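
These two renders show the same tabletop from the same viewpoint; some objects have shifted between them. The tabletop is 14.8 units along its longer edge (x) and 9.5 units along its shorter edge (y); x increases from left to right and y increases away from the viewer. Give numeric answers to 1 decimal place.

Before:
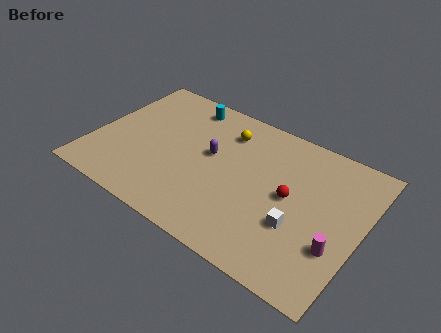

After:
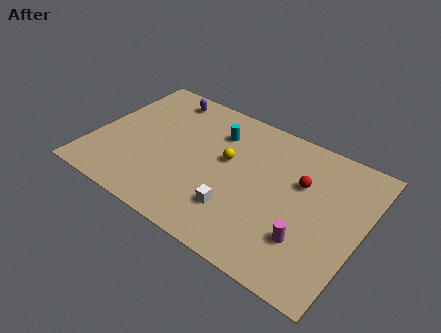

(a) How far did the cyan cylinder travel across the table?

2.3

From (4.4, 8.2) to (6.4, 7.1), the cyan cylinder covered √(2.0² + 1.1²) ≈ 2.3 units.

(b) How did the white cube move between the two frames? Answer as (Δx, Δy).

(-3.2, -0.8)

The white cube was at about (11.6, 3.3) and moved to about (8.4, 2.5).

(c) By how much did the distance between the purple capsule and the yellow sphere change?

+2.9

The distance was about 2.1 in the first image and 5.0 in the second, so they moved 2.9 units further apart.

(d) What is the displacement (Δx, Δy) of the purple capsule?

(-3.3, 2.8)

The purple capsule was at about (6.4, 5.4) and moved to about (3.1, 8.2).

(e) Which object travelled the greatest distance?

the purple capsule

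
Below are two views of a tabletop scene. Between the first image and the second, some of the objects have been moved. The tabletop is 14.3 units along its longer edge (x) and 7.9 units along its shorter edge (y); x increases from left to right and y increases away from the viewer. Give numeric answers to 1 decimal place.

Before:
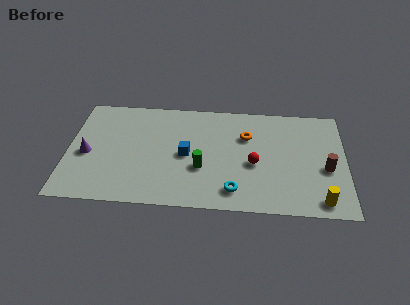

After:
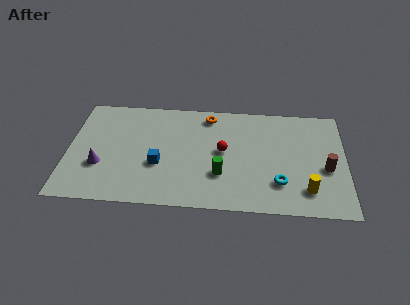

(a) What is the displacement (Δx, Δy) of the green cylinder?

(1.0, -0.4)

From the two frames, the green cylinder sits at roughly (6.9, 2.9) before and (7.9, 2.5) after.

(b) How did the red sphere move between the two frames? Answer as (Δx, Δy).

(-1.6, 0.8)

The red sphere started near (9.6, 3.4) and ended near (8.0, 4.2).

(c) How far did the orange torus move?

2.4

The orange torus was near (9.2, 5.4) before and (7.2, 6.8) after, so it travelled √(2.0² + 1.4²) ≈ 2.4 units.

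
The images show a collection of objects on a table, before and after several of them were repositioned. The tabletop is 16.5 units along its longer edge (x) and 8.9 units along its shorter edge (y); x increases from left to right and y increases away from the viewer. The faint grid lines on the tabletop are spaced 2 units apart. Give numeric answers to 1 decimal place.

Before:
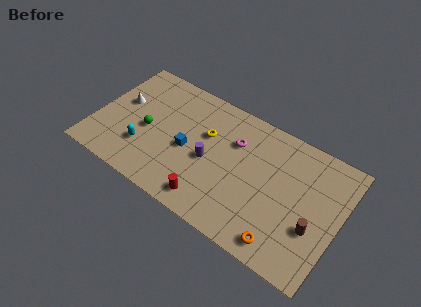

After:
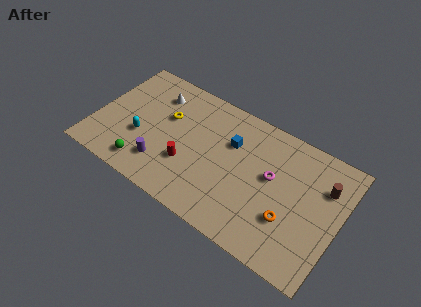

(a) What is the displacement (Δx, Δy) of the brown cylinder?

(0.3, 3.1)

From the two frames, the brown cylinder sits at roughly (15.0, 3.2) before and (15.3, 6.3) after.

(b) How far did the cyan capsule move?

0.8

From (3.5, 2.6) to (3.2, 3.3), the cyan capsule covered √(0.3² + 0.7²) ≈ 0.8 units.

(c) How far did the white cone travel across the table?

2.7

The white cone was near (1.5, 5.2) before and (3.6, 6.9) after, so it travelled √(2.1² + 1.7²) ≈ 2.7 units.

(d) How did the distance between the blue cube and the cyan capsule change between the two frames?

+3.3

Before: roughly 3.1 units apart; after: 6.4. That's 3.3 units further apart.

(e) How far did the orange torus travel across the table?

1.7

The orange torus was near (13.3, 1.2) before and (13.4, 2.9) after, so it travelled √(0.1² + 1.7²) ≈ 1.7 units.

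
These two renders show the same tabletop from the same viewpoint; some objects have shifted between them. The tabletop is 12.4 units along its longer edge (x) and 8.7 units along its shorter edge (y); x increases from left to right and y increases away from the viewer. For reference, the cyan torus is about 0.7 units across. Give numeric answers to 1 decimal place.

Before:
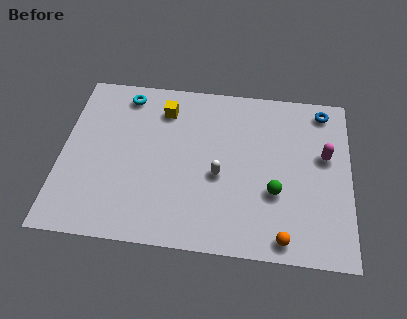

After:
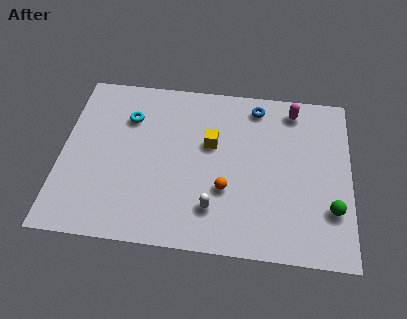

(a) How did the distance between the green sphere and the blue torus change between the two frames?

+1.1

They were about 4.9 units apart before and 6.0 after — 1.1 units further apart.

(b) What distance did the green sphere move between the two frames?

2.5

The green sphere was near (9.2, 3.1) before and (11.6, 2.5) after, so it travelled √(2.4² + 0.6²) ≈ 2.5 units.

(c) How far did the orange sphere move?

3.3

From (9.6, 0.9) to (7.1, 3.0), the orange sphere covered √(2.5² + 2.1²) ≈ 3.3 units.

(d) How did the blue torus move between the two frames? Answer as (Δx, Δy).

(-2.9, -0.1)

From the two frames, the blue torus sits at roughly (11.2, 7.6) before and (8.3, 7.5) after.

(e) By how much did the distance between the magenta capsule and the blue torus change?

-0.8

They were about 2.4 units apart before and 1.6 after — 0.8 units closer together.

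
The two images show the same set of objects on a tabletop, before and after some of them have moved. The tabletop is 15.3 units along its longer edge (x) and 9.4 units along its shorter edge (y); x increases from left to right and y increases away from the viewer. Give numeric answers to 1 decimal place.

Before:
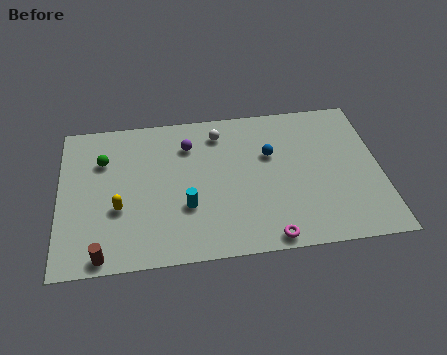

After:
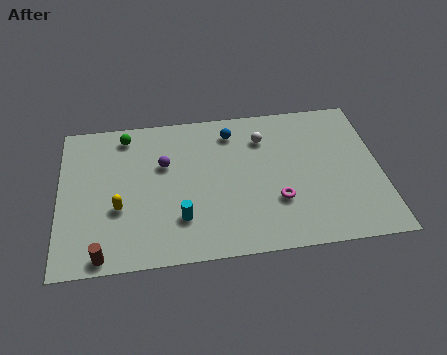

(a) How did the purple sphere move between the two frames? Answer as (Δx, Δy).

(-1.2, -1.1)

From the two frames, the purple sphere sits at roughly (6.2, 7.1) before and (5.0, 6.0) after.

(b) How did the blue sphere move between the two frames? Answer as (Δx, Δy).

(-1.8, 1.7)

The blue sphere started near (10.1, 6.0) and ended near (8.3, 7.7).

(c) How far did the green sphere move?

1.9

From (2.1, 6.6) to (3.2, 8.1), the green sphere covered √(1.1² + 1.5²) ≈ 1.9 units.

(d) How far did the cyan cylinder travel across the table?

0.8

From (6.0, 3.2) to (5.7, 2.5), the cyan cylinder covered √(0.3² + 0.7²) ≈ 0.8 units.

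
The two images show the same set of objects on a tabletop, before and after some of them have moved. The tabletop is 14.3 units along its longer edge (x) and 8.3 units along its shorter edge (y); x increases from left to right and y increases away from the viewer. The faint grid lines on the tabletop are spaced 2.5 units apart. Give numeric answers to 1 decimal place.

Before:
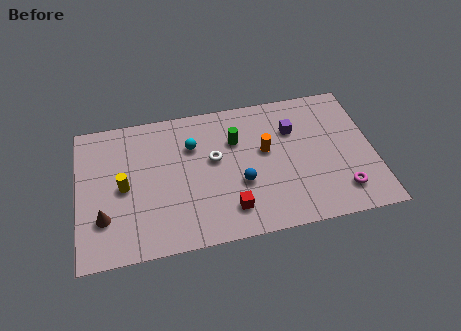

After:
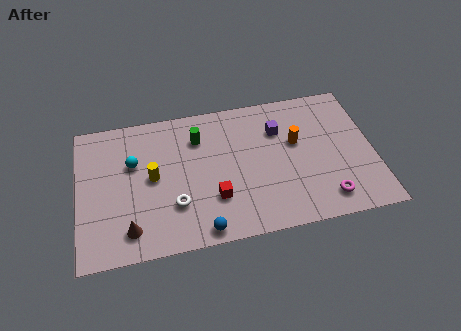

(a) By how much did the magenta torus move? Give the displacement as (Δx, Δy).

(-0.8, -0.3)

From the two frames, the magenta torus sits at roughly (12.6, 1.7) before and (11.8, 1.4) after.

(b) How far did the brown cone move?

1.5

From (1.2, 2.4) to (2.4, 1.5), the brown cone covered √(1.2² + 0.9²) ≈ 1.5 units.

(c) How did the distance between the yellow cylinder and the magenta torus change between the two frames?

-2.0

Before: roughly 10.7 units apart; after: 8.7. That's 2.0 units closer together.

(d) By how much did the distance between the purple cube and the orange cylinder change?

-0.5

The distance was about 1.7 in the first image and 1.2 in the second, so they moved 0.5 units closer together.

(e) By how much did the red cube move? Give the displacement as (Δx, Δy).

(-0.7, 0.8)

The red cube was at about (7.2, 1.7) and moved to about (6.5, 2.5).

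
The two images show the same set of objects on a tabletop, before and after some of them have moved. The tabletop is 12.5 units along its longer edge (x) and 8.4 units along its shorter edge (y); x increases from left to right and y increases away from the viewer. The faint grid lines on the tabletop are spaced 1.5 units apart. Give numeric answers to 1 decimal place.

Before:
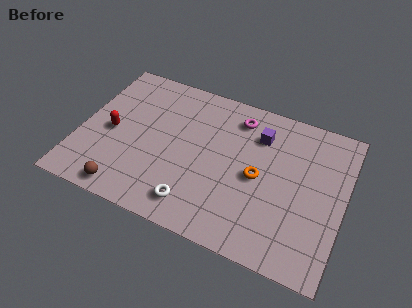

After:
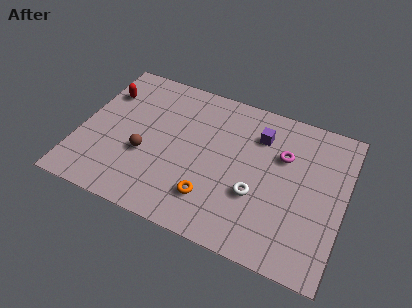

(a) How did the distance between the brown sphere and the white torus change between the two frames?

+2.1

They were about 3.2 units apart before and 5.3 after — 2.1 units further apart.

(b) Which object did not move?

the purple cube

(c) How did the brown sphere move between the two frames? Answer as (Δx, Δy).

(0.6, 2.3)

The brown sphere was at about (2.6, 0.9) and moved to about (3.2, 3.2).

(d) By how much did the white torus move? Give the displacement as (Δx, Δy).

(2.7, 1.6)

The white torus was at about (5.8, 1.4) and moved to about (8.5, 3.0).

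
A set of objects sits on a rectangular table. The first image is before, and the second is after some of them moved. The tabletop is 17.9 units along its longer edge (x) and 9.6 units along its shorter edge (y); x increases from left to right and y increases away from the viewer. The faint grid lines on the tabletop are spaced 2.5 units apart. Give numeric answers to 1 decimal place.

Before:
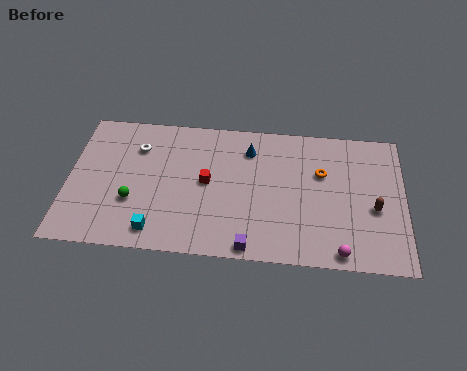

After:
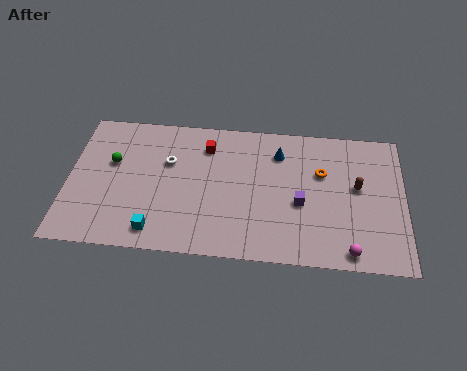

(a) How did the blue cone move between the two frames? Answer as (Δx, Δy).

(1.6, -0.1)

The blue cone started near (9.6, 7.5) and ended near (11.2, 7.4).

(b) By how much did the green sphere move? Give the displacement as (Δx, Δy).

(-1.2, 2.6)

From the two frames, the green sphere sits at roughly (3.5, 3.3) before and (2.3, 5.9) after.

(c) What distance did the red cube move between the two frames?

2.5

The red cube was near (7.4, 5.0) before and (7.3, 7.5) after, so it travelled √(0.1² + 2.5²) ≈ 2.5 units.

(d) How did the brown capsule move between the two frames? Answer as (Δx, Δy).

(-0.9, 1.4)

The brown capsule started near (16.3, 4.0) and ended near (15.4, 5.4).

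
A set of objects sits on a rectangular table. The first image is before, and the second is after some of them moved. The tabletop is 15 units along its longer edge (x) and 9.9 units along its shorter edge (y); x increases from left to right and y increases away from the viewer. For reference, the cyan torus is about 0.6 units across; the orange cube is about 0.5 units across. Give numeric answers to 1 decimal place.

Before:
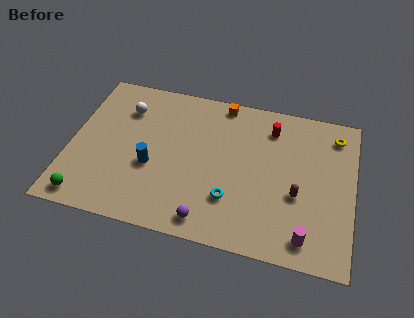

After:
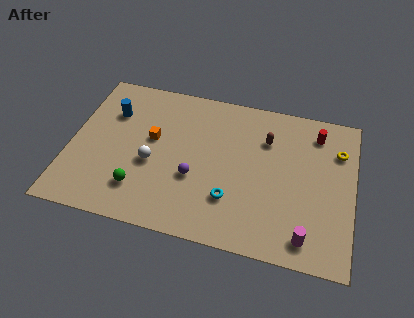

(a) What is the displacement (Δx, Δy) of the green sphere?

(2.7, 1.2)

The green sphere started near (1.2, 1.1) and ended near (3.9, 2.3).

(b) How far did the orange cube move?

4.8

The orange cube was near (7.8, 9.0) before and (4.3, 5.7) after, so it travelled √(3.5² + 3.3²) ≈ 4.8 units.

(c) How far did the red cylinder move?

2.4

The red cylinder was near (10.5, 7.9) before and (12.9, 8.1) after, so it travelled √(2.4² + 0.2²) ≈ 2.4 units.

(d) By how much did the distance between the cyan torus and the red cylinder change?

+1.4

The distance was about 5.4 in the first image and 6.8 in the second, so they moved 1.4 units further apart.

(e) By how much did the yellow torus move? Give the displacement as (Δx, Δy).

(0.2, -1.0)

The yellow torus started near (13.9, 8.2) and ended near (14.1, 7.2).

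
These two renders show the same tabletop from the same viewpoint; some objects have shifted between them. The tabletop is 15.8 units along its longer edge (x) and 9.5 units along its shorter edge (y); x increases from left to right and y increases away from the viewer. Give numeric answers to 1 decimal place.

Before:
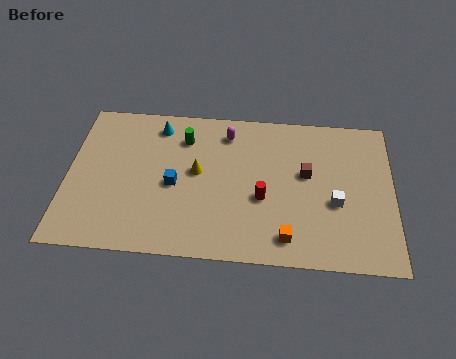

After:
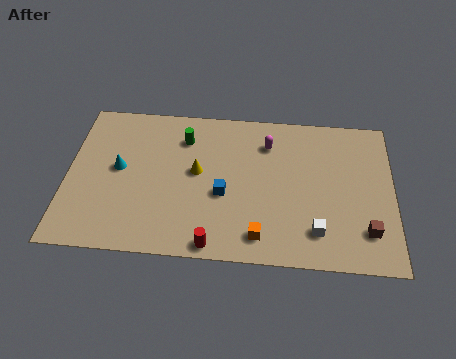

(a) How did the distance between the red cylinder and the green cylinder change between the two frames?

+1.5

Before: roughly 5.2 units apart; after: 6.7. That's 1.5 units further apart.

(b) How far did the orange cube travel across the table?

1.3

The orange cube moved from about (10.7, 1.5) to (9.4, 1.5), a distance of √(1.3² + 0.0²) ≈ 1.3.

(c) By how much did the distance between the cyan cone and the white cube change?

+0.4

They were about 9.7 units apart before and 10.1 after — 0.4 units further apart.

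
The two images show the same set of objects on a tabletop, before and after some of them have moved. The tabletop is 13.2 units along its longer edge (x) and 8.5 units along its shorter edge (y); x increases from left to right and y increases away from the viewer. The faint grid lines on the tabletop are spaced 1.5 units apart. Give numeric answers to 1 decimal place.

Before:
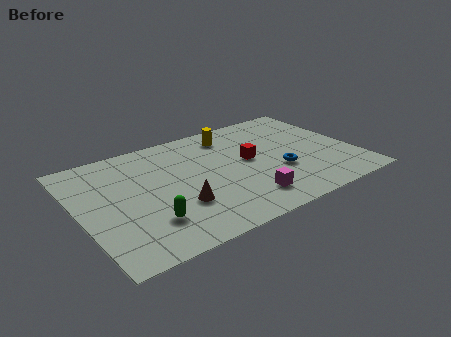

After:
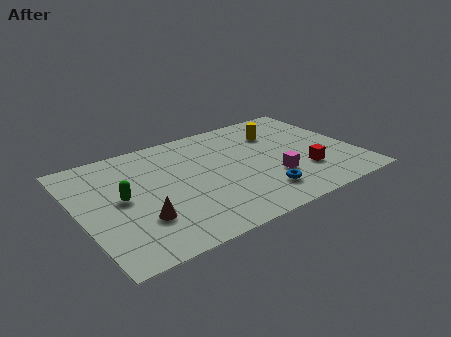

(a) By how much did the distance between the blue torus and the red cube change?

+0.5

Before: roughly 1.9 units apart; after: 2.4. That's 0.5 units further apart.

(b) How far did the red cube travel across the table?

3.1

The red cube moved from about (8.2, 4.6) to (10.5, 2.5), a distance of √(2.3² + 2.1²) ≈ 3.1.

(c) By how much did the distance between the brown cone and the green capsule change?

+0.4

They were about 1.6 units apart before and 2.0 after — 0.4 units further apart.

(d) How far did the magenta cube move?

1.8

The magenta cube moved from about (7.5, 1.7) to (9.0, 2.7), a distance of √(1.5² + 1.0²) ≈ 1.8.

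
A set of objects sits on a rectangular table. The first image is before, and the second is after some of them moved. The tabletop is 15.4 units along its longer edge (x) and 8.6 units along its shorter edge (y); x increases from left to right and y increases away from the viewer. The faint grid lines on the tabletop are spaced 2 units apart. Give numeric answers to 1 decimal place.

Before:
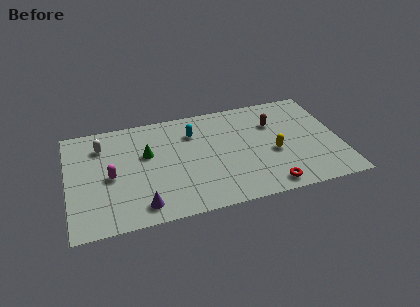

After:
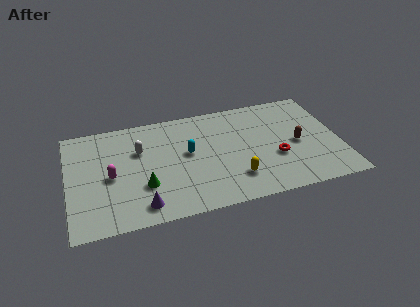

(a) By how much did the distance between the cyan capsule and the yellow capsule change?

-1.5

They were about 5.2 units apart before and 3.7 after — 1.5 units closer together.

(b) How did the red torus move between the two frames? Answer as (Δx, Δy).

(0.6, 2.2)

The red torus was at about (11.1, 1.0) and moved to about (11.7, 3.2).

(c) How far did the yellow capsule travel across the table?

2.7

From (11.6, 3.6) to (9.3, 2.1), the yellow capsule covered √(2.3² + 1.5²) ≈ 2.7 units.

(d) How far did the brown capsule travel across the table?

2.3

The brown capsule moved from about (11.8, 6.0) to (13.0, 4.0), a distance of √(1.2² + 2.0²) ≈ 2.3.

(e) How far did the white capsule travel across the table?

2.3

From (2.0, 6.6) to (4.1, 5.7), the white capsule covered √(2.1² + 0.9²) ≈ 2.3 units.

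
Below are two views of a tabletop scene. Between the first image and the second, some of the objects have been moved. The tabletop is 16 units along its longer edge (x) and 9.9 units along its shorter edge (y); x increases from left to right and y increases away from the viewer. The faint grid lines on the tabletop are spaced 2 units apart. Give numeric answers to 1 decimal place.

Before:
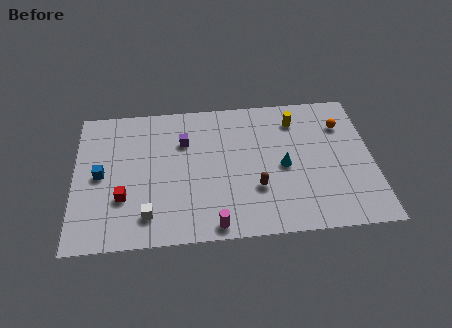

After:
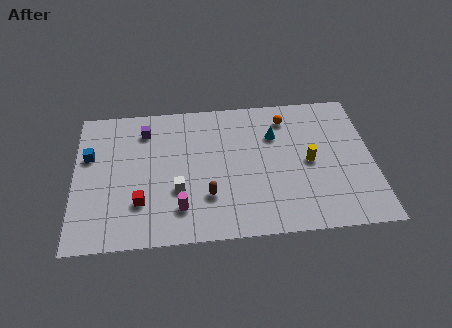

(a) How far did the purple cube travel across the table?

2.3

The purple cube moved from about (5.9, 6.9) to (3.8, 7.9), a distance of √(2.1² + 1.0²) ≈ 2.3.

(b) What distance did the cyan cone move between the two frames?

2.3

From (11.2, 4.6) to (10.8, 6.9), the cyan cone covered √(0.4² + 2.3²) ≈ 2.3 units.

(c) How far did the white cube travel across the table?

2.3

The white cube moved from about (3.9, 1.9) to (5.5, 3.5), a distance of √(1.6² + 1.6²) ≈ 2.3.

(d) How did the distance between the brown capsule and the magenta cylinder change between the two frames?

-1.6

They were about 3.3 units apart before and 1.7 after — 1.6 units closer together.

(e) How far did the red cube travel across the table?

1.0

From (2.6, 3.2) to (3.5, 2.8), the red cube covered √(0.9² + 0.4²) ≈ 1.0 units.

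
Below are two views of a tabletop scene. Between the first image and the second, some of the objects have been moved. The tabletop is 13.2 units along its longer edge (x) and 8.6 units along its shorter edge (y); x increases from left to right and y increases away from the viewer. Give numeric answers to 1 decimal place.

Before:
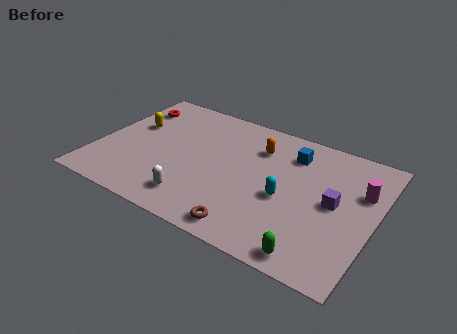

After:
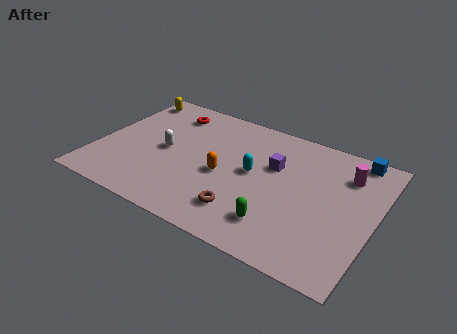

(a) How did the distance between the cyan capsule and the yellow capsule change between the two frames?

-0.7

The distance was about 7.9 in the first image and 7.2 in the second, so they moved 0.7 units closer together.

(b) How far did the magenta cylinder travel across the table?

1.1

From (12.4, 5.7) to (11.6, 6.5), the magenta cylinder covered √(0.8² + 0.8²) ≈ 1.1 units.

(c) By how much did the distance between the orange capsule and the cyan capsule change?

-1.7

Before: roughly 3.2 units apart; after: 1.5. That's 1.7 units closer together.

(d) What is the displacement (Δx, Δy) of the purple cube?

(-3.0, 1.1)

The purple cube started near (11.3, 4.4) and ended near (8.3, 5.5).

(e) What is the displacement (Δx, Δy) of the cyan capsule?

(-1.7, 0.9)

From the two frames, the cyan capsule sits at roughly (9.1, 3.7) before and (7.4, 4.6) after.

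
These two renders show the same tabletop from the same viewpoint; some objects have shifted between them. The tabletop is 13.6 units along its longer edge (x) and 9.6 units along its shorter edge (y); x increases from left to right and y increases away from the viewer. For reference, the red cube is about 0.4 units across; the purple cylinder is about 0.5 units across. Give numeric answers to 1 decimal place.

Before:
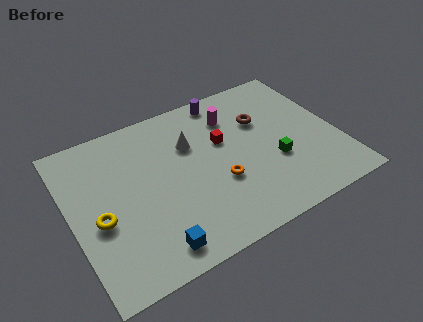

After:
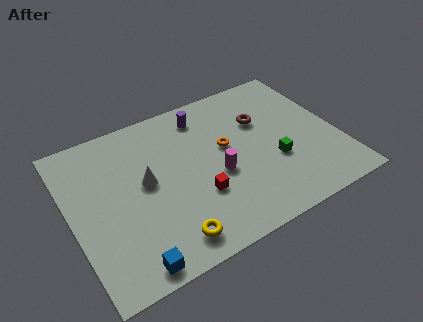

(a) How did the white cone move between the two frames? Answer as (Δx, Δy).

(-2.5, -1.3)

From the two frames, the white cone sits at roughly (6.3, 6.5) before and (3.8, 5.2) after.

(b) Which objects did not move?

the green cube and the brown torus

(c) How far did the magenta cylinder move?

3.5

The magenta cylinder was near (8.6, 7.3) before and (7.3, 4.0) after, so it travelled √(1.3² + 3.3²) ≈ 3.5 units.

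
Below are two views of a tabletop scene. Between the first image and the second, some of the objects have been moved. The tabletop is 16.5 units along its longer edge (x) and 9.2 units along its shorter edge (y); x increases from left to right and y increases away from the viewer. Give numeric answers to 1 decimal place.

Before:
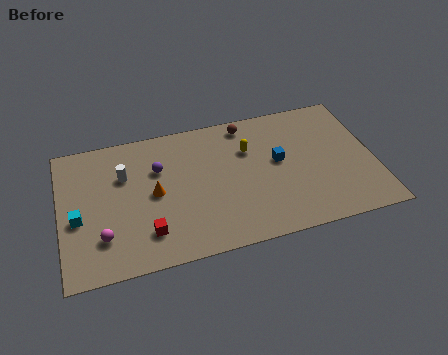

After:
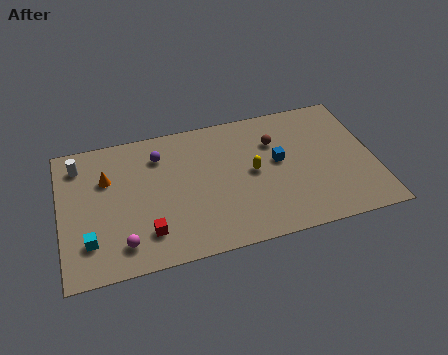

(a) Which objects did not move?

the red cube and the blue cube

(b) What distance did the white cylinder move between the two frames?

2.6

The white cylinder moved from about (3.4, 6.2) to (1.1, 7.5), a distance of √(2.3² + 1.3²) ≈ 2.6.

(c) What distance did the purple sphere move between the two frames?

0.9

The purple sphere was near (5.2, 6.2) before and (5.3, 7.1) after, so it travelled √(0.1² + 0.9²) ≈ 0.9 units.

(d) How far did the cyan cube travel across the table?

1.7

The cyan cube was near (0.9, 3.9) before and (1.4, 2.3) after, so it travelled √(0.5² + 1.6²) ≈ 1.7 units.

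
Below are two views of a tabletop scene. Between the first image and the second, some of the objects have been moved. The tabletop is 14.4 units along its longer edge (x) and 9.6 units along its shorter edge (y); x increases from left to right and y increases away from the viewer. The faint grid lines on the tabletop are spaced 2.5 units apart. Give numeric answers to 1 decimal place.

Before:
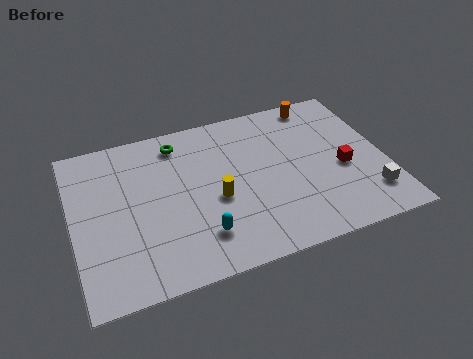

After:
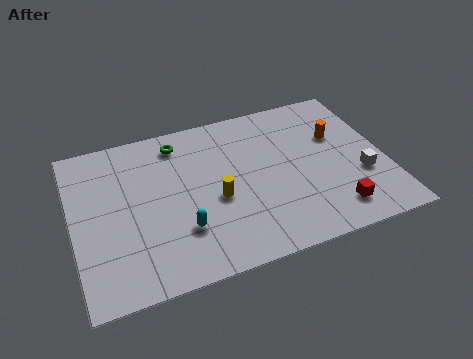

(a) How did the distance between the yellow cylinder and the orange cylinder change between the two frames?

-0.7

They were about 7.0 units apart before and 6.3 after — 0.7 units closer together.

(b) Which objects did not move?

the green torus and the yellow cylinder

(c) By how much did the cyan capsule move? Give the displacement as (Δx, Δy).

(-0.8, 0.6)

From the two frames, the cyan capsule sits at roughly (5.6, 2.2) before and (4.8, 2.8) after.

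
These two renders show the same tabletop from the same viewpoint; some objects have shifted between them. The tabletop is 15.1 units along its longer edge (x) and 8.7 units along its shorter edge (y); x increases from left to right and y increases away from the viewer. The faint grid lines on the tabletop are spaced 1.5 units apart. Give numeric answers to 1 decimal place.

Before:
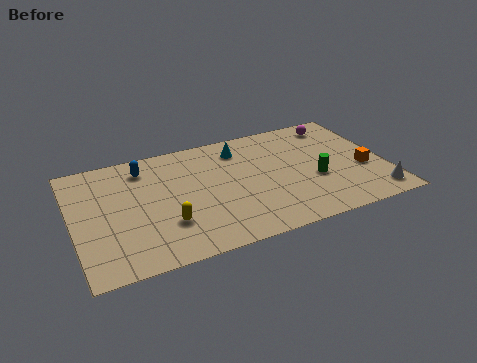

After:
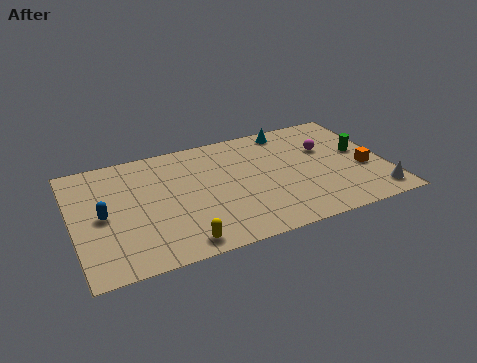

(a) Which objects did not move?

the white cone and the orange cube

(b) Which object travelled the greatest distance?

the blue capsule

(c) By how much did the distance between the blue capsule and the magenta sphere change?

+1.5

Before: roughly 9.6 units apart; after: 11.1. That's 1.5 units further apart.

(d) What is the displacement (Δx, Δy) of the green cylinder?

(2.4, 1.4)

From the two frames, the green cylinder sits at roughly (11.6, 3.4) before and (14.0, 4.8) after.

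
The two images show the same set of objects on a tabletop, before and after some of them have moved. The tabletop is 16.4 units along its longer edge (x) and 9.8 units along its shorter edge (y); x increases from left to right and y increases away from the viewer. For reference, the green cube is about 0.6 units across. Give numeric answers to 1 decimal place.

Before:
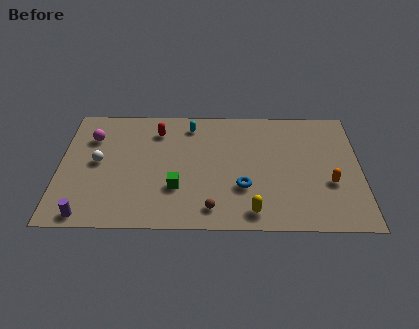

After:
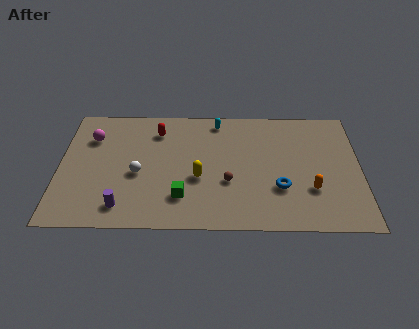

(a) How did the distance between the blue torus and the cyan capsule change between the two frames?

+0.6

The distance was about 5.8 in the first image and 6.4 in the second, so they moved 0.6 units further apart.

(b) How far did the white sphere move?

2.4

The white sphere moved from about (2.1, 5.1) to (4.3, 4.2), a distance of √(2.2² + 0.9²) ≈ 2.4.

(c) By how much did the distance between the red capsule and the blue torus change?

+1.6

Before: roughly 6.5 units apart; after: 8.1. That's 1.6 units further apart.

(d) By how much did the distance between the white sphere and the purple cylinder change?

-1.5

Before: roughly 4.2 units apart; after: 2.7. That's 1.5 units closer together.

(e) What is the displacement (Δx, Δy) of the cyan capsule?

(1.5, 0.4)

From the two frames, the cyan capsule sits at roughly (7.1, 8.2) before and (8.6, 8.6) after.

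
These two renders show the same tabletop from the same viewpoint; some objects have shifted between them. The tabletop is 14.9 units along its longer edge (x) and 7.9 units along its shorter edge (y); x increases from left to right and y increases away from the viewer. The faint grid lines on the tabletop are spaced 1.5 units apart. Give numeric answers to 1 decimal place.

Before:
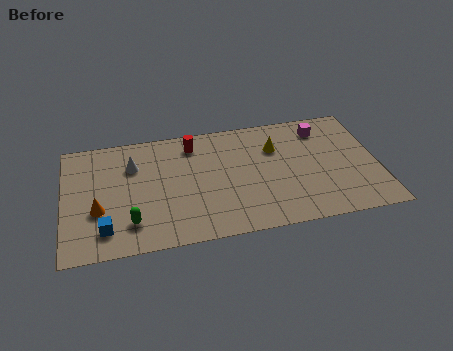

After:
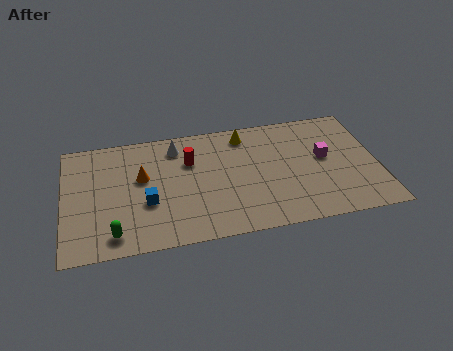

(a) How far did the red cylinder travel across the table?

1.1

The red cylinder moved from about (6.2, 6.5) to (6.0, 5.4), a distance of √(0.2² + 1.1²) ≈ 1.1.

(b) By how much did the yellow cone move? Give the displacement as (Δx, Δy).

(-1.4, 1.2)

The yellow cone started near (10.1, 5.5) and ended near (8.7, 6.7).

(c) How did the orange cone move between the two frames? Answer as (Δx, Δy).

(2.1, 1.8)

From the two frames, the orange cone sits at roughly (1.6, 2.9) before and (3.7, 4.7) after.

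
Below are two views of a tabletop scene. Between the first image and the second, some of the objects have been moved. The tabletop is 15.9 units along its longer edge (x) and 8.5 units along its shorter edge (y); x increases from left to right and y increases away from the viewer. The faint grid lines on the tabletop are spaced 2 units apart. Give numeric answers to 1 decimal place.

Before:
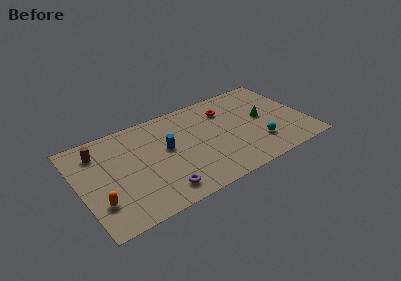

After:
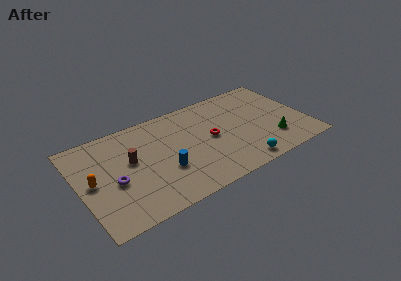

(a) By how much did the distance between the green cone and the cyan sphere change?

+0.5

They were about 2.3 units apart before and 2.8 after — 0.5 units further apart.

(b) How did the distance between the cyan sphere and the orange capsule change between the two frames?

-0.8

The distance was about 11.2 in the first image and 10.4 in the second, so they moved 0.8 units closer together.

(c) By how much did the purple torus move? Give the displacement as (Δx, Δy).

(-2.9, 2.2)

The purple torus was at about (5.2, 1.4) and moved to about (2.3, 3.6).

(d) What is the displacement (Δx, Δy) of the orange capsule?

(-0.2, 1.9)

The orange capsule started near (1.1, 2.4) and ended near (0.9, 4.3).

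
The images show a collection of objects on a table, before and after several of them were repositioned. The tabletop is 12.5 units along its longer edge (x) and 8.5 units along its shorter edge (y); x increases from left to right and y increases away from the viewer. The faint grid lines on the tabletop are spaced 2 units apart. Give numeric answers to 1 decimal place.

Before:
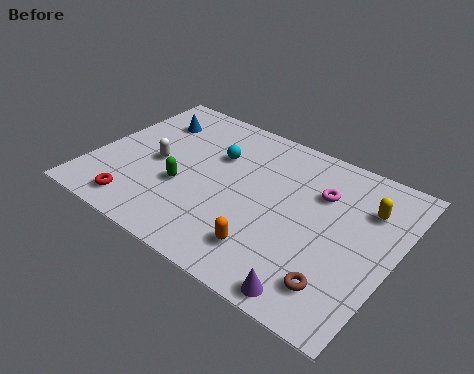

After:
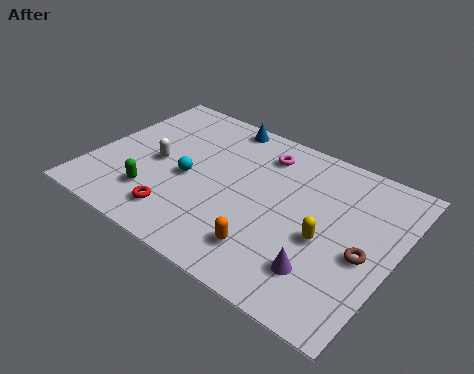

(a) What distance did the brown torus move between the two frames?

2.1

The brown torus was near (10.7, 1.7) before and (11.4, 3.7) after, so it travelled √(0.7² + 2.0²) ≈ 2.1 units.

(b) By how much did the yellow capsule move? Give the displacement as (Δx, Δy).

(-1.3, -2.5)

The yellow capsule started near (11.1, 6.1) and ended near (9.8, 3.6).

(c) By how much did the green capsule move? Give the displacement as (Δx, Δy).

(-1.0, -1.1)

The green capsule started near (3.9, 3.2) and ended near (2.9, 2.1).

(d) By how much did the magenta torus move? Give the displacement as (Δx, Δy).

(-2.6, 0.9)

The magenta torus started near (9.2, 5.9) and ended near (6.6, 6.8).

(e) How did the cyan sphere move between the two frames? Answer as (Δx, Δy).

(-0.8, -1.9)

The cyan sphere started near (4.8, 5.7) and ended near (4.0, 3.8).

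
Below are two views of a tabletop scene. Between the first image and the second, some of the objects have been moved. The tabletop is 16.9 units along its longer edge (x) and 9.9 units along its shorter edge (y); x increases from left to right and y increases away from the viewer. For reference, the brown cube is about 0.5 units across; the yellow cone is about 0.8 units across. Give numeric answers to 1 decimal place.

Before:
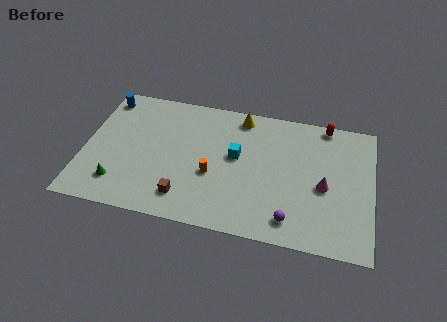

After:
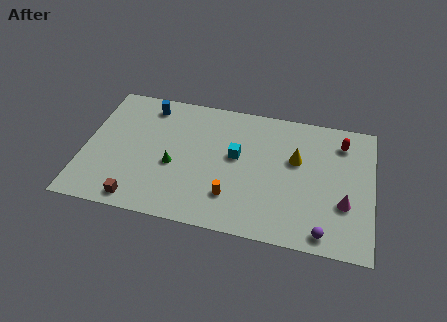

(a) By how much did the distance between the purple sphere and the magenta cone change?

-0.8

Before: roughly 3.3 units apart; after: 2.5. That's 0.8 units closer together.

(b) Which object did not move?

the cyan cube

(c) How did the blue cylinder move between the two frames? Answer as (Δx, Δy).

(2.6, -0.1)

The blue cylinder started near (0.9, 8.5) and ended near (3.5, 8.4).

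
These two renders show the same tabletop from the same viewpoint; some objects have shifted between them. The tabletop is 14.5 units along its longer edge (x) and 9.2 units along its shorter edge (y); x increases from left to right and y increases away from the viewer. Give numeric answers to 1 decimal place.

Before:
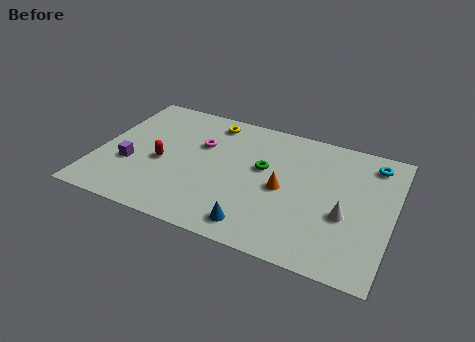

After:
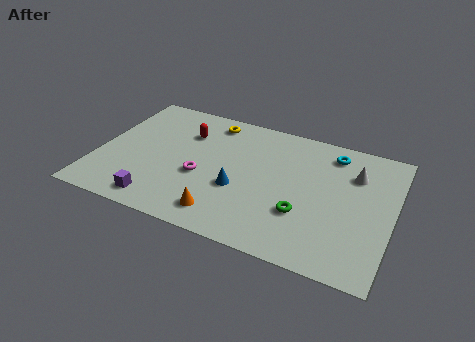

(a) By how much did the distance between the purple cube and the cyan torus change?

-2.2

They were about 12.4 units apart before and 10.2 after — 2.2 units closer together.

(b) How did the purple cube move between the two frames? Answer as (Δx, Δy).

(1.7, -2.1)

The purple cube was at about (1.7, 3.3) and moved to about (3.4, 1.2).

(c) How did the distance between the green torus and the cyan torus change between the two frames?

-0.9

Before: roughly 5.7 units apart; after: 4.8. That's 0.9 units closer together.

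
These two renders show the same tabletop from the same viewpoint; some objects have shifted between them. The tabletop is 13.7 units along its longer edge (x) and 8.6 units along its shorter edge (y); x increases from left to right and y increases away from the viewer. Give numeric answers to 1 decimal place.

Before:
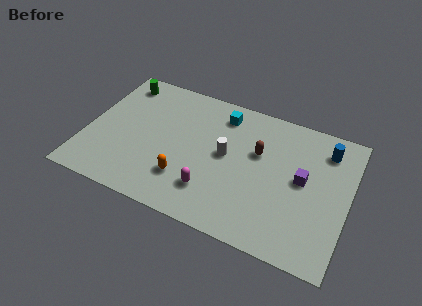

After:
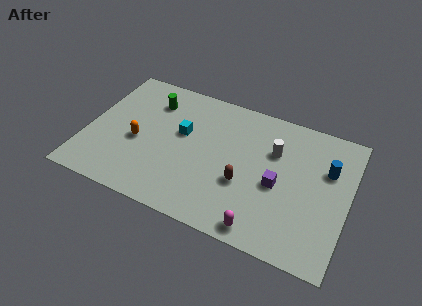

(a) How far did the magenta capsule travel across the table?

3.0

The magenta capsule was near (6.8, 2.1) before and (9.6, 0.9) after, so it travelled √(2.8² + 1.2²) ≈ 3.0 units.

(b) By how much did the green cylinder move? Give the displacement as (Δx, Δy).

(1.8, -0.7)

The green cylinder started near (1.3, 7.3) and ended near (3.1, 6.6).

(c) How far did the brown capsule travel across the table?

2.3

The brown capsule moved from about (8.9, 5.4) to (8.4, 3.2), a distance of √(0.5² + 2.2²) ≈ 2.3.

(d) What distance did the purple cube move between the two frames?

1.4

From (11.3, 4.6) to (10.1, 3.8), the purple cube covered √(1.2² + 0.8²) ≈ 1.4 units.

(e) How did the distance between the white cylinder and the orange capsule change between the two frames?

+4.3

Before: roughly 3.0 units apart; after: 7.3. That's 4.3 units further apart.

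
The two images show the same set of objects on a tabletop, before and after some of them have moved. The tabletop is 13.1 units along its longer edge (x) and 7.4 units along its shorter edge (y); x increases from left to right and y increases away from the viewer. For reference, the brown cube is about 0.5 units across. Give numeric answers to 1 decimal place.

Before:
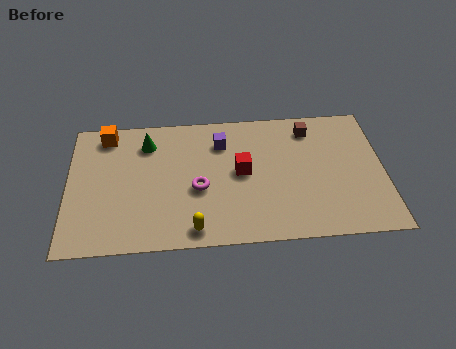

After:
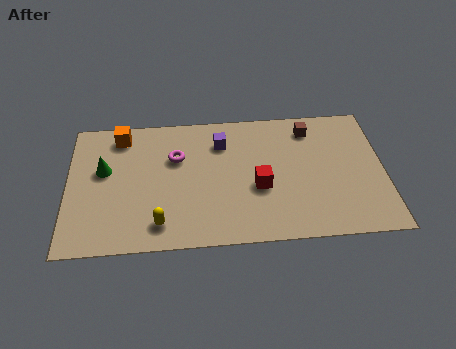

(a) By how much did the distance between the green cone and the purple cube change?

+1.9

They were about 3.1 units apart before and 5.0 after — 1.9 units further apart.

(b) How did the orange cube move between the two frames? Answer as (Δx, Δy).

(0.6, -0.1)

The orange cube was at about (1.6, 6.4) and moved to about (2.2, 6.3).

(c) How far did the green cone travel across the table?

2.3

The green cone moved from about (3.3, 5.8) to (1.5, 4.4), a distance of √(1.8² + 1.4²) ≈ 2.3.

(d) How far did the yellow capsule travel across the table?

1.5

From (5.2, 0.9) to (3.8, 1.3), the yellow capsule covered √(1.4² + 0.4²) ≈ 1.5 units.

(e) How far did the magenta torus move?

2.0

From (5.4, 3.1) to (4.5, 4.9), the magenta torus covered √(0.9² + 1.8²) ≈ 2.0 units.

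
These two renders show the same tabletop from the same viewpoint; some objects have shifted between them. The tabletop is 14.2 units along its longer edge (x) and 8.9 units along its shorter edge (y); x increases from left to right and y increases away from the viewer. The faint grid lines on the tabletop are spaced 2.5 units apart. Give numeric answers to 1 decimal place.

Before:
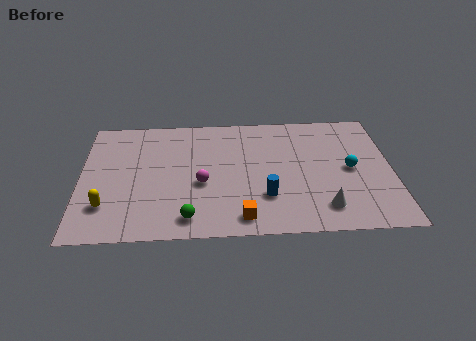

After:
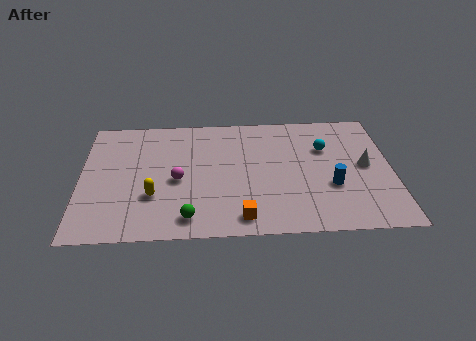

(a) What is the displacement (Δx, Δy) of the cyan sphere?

(-1.1, 1.6)

The cyan sphere started near (12.3, 4.4) and ended near (11.2, 6.0).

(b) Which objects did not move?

the orange cube and the green sphere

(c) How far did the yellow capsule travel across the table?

2.2

The yellow capsule moved from about (1.2, 2.3) to (3.3, 2.9), a distance of √(2.1² + 0.6²) ≈ 2.2.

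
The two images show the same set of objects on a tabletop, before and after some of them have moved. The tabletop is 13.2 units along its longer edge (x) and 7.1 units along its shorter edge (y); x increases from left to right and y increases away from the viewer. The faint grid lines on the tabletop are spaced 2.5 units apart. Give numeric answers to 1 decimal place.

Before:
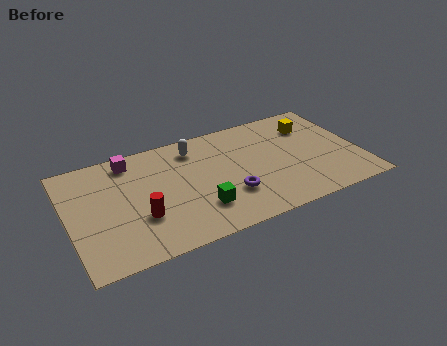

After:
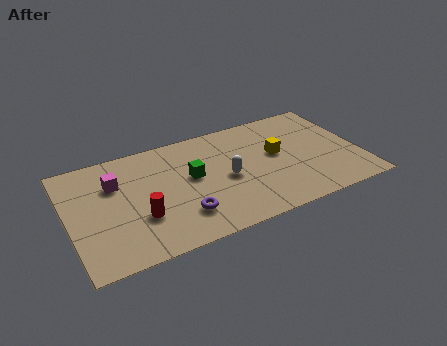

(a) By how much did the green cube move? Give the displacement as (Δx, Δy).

(-0.1, 2.1)

The green cube was at about (5.7, 1.9) and moved to about (5.6, 4.0).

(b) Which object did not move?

the red cylinder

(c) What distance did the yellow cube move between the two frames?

2.2

The yellow cube moved from about (11.3, 5.3) to (9.5, 4.0), a distance of √(1.8² + 1.3²) ≈ 2.2.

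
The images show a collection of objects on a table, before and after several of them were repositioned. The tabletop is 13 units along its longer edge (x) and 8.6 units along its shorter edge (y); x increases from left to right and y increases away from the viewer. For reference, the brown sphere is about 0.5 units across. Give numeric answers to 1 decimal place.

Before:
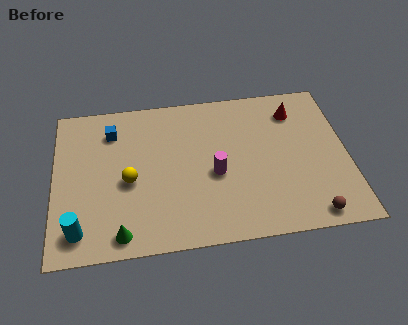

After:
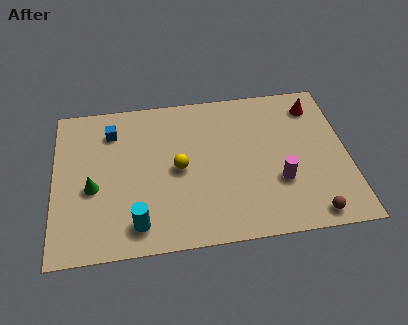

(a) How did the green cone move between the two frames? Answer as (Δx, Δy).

(-1.2, 2.6)

The green cone started near (2.9, 1.0) and ended near (1.7, 3.6).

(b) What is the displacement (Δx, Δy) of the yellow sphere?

(2.2, 0.4)

The yellow sphere was at about (3.3, 3.8) and moved to about (5.5, 4.2).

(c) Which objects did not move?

the blue cube and the brown sphere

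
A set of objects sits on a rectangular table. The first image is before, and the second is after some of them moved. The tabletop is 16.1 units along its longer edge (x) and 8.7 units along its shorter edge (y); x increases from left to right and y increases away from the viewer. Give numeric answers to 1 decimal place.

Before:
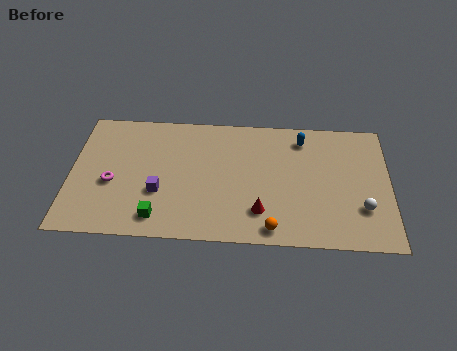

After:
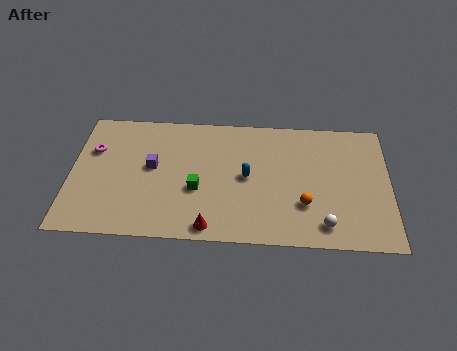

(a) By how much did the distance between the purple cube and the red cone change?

-0.3

They were about 5.2 units apart before and 4.9 after — 0.3 units closer together.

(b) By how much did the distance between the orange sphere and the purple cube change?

+1.9

Before: roughly 6.1 units apart; after: 8.0. That's 1.9 units further apart.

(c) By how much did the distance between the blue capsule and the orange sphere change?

-3.0

They were about 6.4 units apart before and 3.4 after — 3.0 units closer together.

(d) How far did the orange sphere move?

2.3

The orange sphere was near (10.2, 1.0) before and (11.8, 2.7) after, so it travelled √(1.6² + 1.7²) ≈ 2.3 units.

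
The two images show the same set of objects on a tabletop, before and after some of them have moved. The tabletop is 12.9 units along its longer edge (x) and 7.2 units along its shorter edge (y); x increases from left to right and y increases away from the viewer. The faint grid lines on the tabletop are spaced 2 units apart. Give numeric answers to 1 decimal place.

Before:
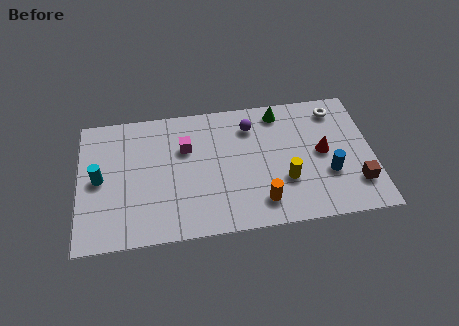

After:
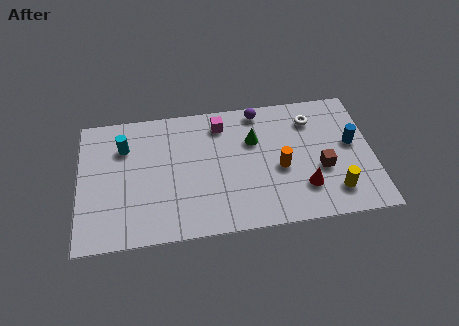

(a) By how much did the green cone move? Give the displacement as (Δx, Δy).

(-1.2, -1.4)

The green cone started near (8.9, 6.2) and ended near (7.7, 4.8).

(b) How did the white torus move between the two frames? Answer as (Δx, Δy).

(-1.1, -0.4)

The white torus started near (11.4, 6.0) and ended near (10.3, 5.6).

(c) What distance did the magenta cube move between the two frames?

1.9

The magenta cube moved from about (4.7, 4.8) to (6.3, 5.9), a distance of √(1.6² + 1.1²) ≈ 1.9.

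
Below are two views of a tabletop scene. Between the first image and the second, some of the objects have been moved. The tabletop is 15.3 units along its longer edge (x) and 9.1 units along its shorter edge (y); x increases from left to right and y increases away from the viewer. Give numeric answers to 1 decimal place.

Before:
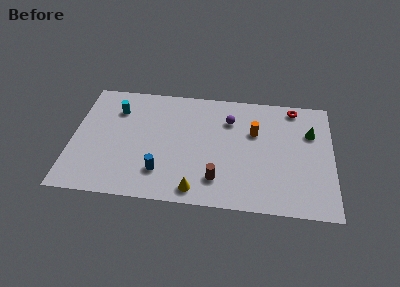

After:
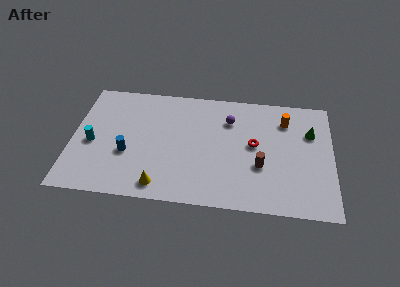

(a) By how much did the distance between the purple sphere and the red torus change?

-1.7

Before: roughly 4.0 units apart; after: 2.3. That's 1.7 units closer together.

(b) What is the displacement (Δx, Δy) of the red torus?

(-2.3, -3.2)

The red torus started near (13.0, 8.1) and ended near (10.7, 4.9).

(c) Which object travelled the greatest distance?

the red torus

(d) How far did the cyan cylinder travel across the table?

3.1

From (2.5, 6.8) to (1.2, 4.0), the cyan cylinder covered √(1.3² + 2.8²) ≈ 3.1 units.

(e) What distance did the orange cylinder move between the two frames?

2.1

From (10.7, 5.9) to (12.5, 7.0), the orange cylinder covered √(1.8² + 1.1²) ≈ 2.1 units.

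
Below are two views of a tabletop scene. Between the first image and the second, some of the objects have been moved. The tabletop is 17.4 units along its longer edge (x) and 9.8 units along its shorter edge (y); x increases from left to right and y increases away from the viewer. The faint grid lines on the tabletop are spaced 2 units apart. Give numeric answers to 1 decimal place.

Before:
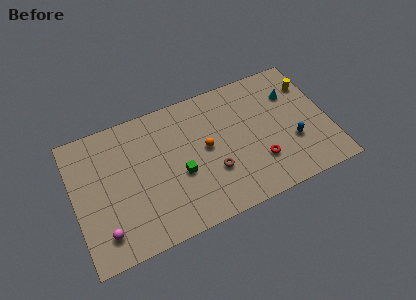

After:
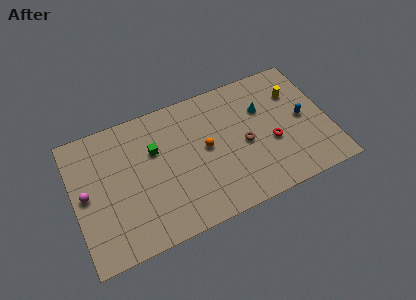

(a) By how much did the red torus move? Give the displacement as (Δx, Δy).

(1.0, 1.1)

The red torus started near (12.4, 2.8) and ended near (13.4, 3.9).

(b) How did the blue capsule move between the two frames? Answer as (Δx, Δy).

(0.9, 1.5)

The blue capsule started near (14.8, 3.4) and ended near (15.7, 4.9).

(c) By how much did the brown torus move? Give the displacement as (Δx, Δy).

(2.3, 1.2)

The brown torus was at about (9.3, 3.3) and moved to about (11.6, 4.5).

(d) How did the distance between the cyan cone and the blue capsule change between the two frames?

-0.5

They were about 3.6 units apart before and 3.1 after — 0.5 units closer together.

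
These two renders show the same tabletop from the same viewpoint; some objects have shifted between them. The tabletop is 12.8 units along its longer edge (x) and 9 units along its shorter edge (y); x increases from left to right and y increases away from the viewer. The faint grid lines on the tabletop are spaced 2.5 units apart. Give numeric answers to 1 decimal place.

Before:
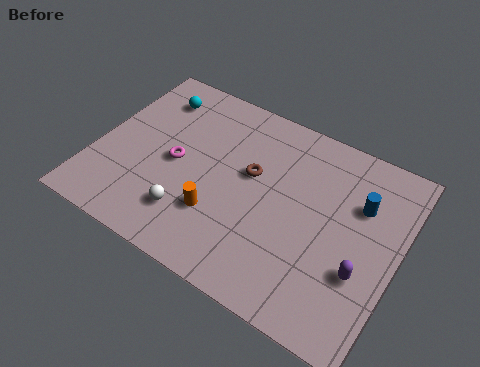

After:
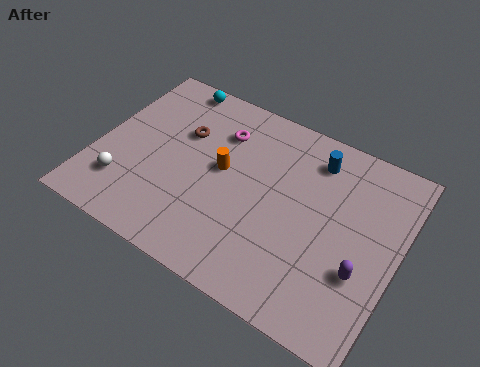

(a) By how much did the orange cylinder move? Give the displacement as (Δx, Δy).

(-0.2, 2.2)

From the two frames, the orange cylinder sits at roughly (5.5, 2.7) before and (5.3, 4.9) after.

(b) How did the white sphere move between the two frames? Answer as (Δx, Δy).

(-2.9, 0.1)

From the two frames, the white sphere sits at roughly (4.4, 2.1) before and (1.5, 2.2) after.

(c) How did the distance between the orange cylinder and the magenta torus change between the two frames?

-0.8

The distance was about 2.6 in the first image and 1.8 in the second, so they moved 0.8 units closer together.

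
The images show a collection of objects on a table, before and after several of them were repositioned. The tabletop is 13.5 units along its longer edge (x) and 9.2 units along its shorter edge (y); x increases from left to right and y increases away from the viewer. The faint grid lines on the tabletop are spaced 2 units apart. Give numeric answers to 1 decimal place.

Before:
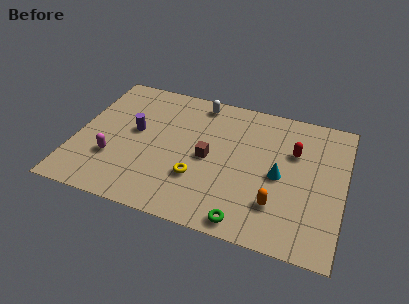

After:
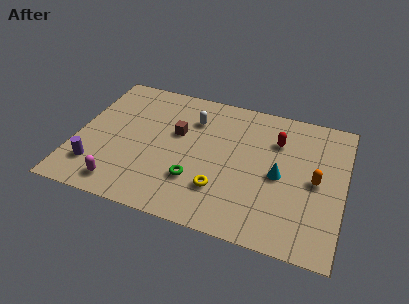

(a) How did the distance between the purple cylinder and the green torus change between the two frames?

-2.3

They were about 7.3 units apart before and 5.0 after — 2.3 units closer together.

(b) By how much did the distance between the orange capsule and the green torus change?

+4.1

The distance was about 2.1 in the first image and 6.2 in the second, so they moved 4.1 units further apart.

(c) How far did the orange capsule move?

2.8

From (10.3, 2.4) to (12.1, 4.5), the orange capsule covered √(1.8² + 2.1²) ≈ 2.8 units.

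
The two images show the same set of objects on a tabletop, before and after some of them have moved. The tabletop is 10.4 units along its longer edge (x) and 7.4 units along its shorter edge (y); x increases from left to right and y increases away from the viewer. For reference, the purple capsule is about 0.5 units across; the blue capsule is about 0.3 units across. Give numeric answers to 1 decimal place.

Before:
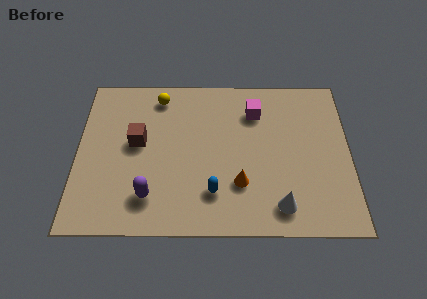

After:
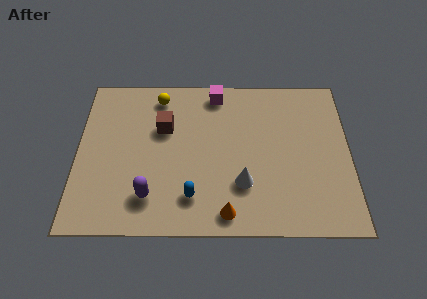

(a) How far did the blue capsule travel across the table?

0.8

The blue capsule moved from about (5.2, 1.8) to (4.4, 1.6), a distance of √(0.8² + 0.2²) ≈ 0.8.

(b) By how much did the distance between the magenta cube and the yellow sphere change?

-1.6

The distance was about 3.8 in the first image and 2.2 in the second, so they moved 1.6 units closer together.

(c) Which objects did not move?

the yellow sphere and the purple capsule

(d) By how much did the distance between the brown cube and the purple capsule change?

+0.7

The distance was about 2.5 in the first image and 3.2 in the second, so they moved 0.7 units further apart.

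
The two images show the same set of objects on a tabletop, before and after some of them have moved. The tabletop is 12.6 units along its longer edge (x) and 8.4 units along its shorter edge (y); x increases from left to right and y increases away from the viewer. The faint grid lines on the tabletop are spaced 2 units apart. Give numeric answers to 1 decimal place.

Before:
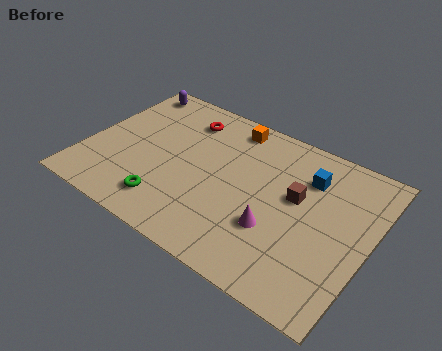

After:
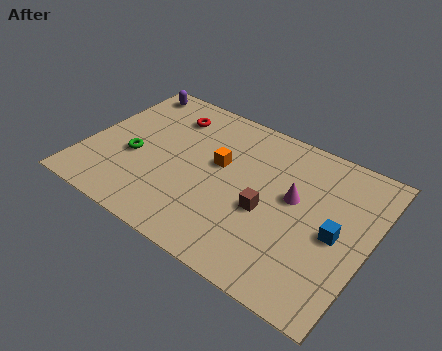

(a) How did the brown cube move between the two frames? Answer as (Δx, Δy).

(-1.1, -1.4)

From the two frames, the brown cube sits at roughly (9.3, 4.9) before and (8.2, 3.5) after.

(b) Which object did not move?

the purple capsule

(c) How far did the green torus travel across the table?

2.6

The green torus was near (4.1, 1.6) before and (2.2, 3.4) after, so it travelled √(1.9² + 1.8²) ≈ 2.6 units.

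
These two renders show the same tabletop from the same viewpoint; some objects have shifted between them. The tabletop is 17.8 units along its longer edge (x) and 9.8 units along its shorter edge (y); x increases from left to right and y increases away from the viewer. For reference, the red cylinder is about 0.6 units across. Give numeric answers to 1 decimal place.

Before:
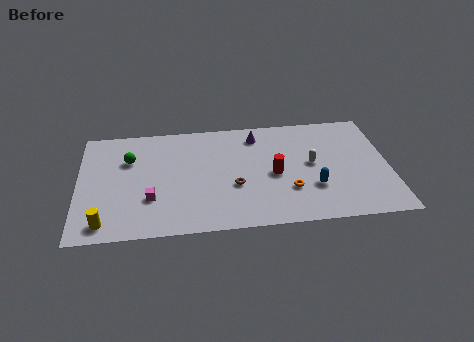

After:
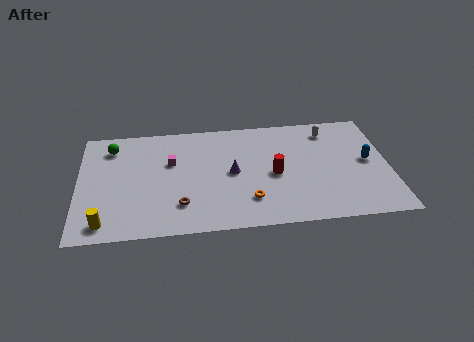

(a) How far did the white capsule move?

3.1

From (13.4, 5.2) to (14.5, 8.1), the white capsule covered √(1.1² + 2.9²) ≈ 3.1 units.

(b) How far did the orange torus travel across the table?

2.4

The orange torus was near (12.0, 3.0) before and (9.7, 2.4) after, so it travelled √(2.3² + 0.6²) ≈ 2.4 units.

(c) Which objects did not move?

the red cylinder and the yellow cylinder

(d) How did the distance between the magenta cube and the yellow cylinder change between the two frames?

+3.0

They were about 3.2 units apart before and 6.2 after — 3.0 units further apart.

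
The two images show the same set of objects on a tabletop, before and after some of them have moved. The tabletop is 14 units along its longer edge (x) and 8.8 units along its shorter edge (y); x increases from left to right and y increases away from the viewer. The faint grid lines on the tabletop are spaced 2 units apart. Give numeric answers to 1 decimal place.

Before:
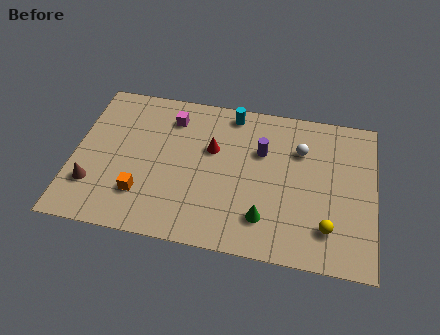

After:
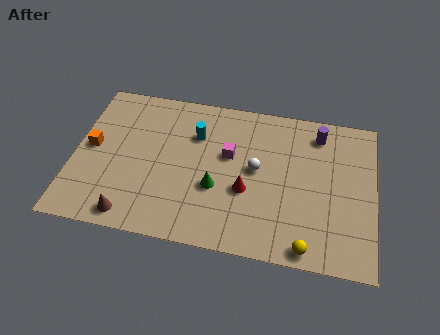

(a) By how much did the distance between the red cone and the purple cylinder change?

+2.7

Before: roughly 2.3 units apart; after: 5.0. That's 2.7 units further apart.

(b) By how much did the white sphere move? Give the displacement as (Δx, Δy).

(-2.0, -1.5)

The white sphere was at about (10.5, 6.2) and moved to about (8.5, 4.7).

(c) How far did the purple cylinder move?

3.0

The purple cylinder moved from about (8.7, 5.8) to (11.3, 7.3), a distance of √(2.6² + 1.5²) ≈ 3.0.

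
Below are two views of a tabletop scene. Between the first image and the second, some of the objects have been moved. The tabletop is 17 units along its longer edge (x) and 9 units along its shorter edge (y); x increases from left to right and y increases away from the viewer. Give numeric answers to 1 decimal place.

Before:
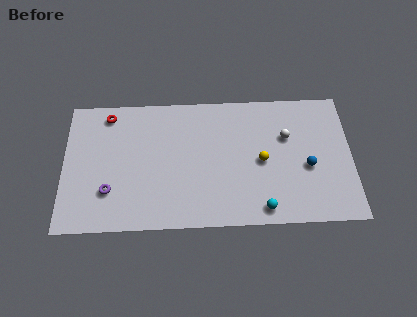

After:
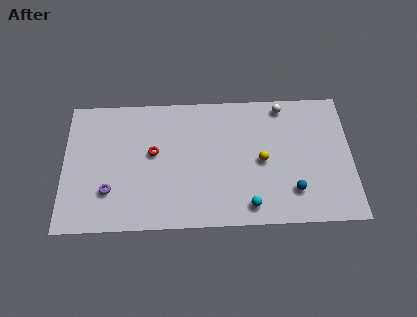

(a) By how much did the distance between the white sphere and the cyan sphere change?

+2.0

The distance was about 5.0 in the first image and 7.0 in the second, so they moved 2.0 units further apart.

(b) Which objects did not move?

the purple torus and the yellow sphere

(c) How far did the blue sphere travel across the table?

1.8

From (14.4, 3.8) to (13.5, 2.2), the blue sphere covered √(0.9² + 1.6²) ≈ 1.8 units.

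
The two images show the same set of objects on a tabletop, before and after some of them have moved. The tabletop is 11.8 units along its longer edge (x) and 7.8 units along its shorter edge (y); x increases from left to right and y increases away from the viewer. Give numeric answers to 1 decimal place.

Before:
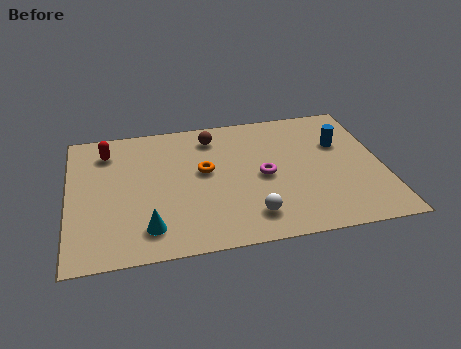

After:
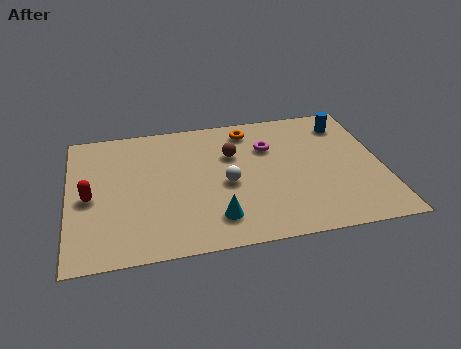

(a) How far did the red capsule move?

2.7

From (1.5, 6.2) to (0.8, 3.6), the red capsule covered √(0.7² + 2.6²) ≈ 2.7 units.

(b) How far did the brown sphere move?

1.4

From (5.5, 6.4) to (6.2, 5.2), the brown sphere covered √(0.7² + 1.2²) ≈ 1.4 units.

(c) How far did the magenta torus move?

1.7

The magenta torus moved from about (7.3, 3.7) to (7.6, 5.4), a distance of √(0.3² + 1.7²) ≈ 1.7.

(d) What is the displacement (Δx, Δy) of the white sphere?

(-0.8, 2.0)

From the two frames, the white sphere sits at roughly (6.7, 1.5) before and (5.9, 3.5) after.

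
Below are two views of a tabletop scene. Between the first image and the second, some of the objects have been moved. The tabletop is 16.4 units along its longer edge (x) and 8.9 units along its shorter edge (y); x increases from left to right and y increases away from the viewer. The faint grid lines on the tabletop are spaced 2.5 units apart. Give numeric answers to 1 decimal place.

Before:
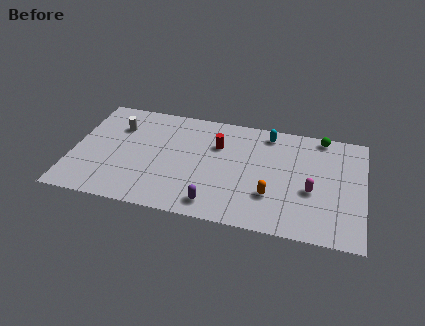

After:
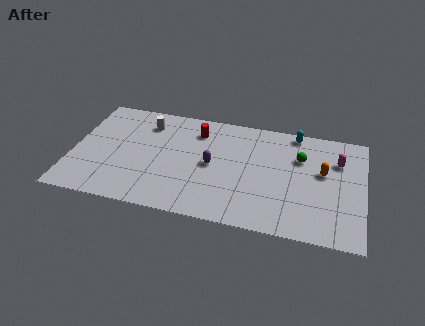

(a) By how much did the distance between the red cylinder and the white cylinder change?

-2.8

The distance was about 5.7 in the first image and 2.9 in the second, so they moved 2.8 units closer together.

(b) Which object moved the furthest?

the orange capsule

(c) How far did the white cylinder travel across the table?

1.7

The white cylinder was near (2.4, 6.4) before and (4.0, 7.0) after, so it travelled √(1.6² + 0.6²) ≈ 1.7 units.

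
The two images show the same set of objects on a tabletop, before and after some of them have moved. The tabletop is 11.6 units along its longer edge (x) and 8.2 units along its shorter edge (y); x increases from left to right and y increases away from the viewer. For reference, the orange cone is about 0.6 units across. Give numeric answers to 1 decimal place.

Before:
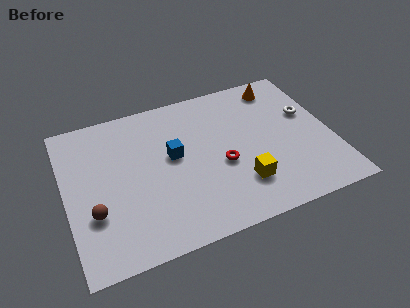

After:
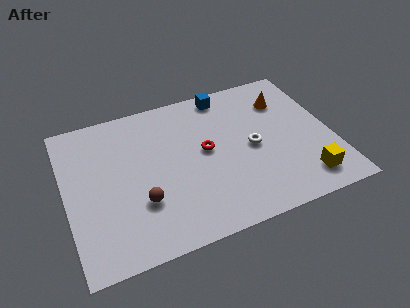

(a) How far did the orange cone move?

0.9

From (9.7, 7.0) to (9.8, 6.1), the orange cone covered √(0.1² + 0.9²) ≈ 0.9 units.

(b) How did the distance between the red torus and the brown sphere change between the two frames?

-2.1

They were about 5.6 units apart before and 3.5 after — 2.1 units closer together.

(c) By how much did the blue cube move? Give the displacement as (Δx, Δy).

(2.6, 2.7)

The blue cube started near (4.7, 4.6) and ended near (7.3, 7.3).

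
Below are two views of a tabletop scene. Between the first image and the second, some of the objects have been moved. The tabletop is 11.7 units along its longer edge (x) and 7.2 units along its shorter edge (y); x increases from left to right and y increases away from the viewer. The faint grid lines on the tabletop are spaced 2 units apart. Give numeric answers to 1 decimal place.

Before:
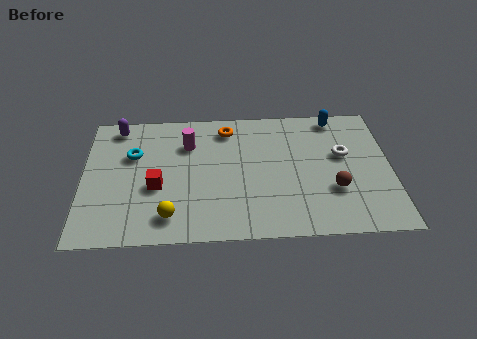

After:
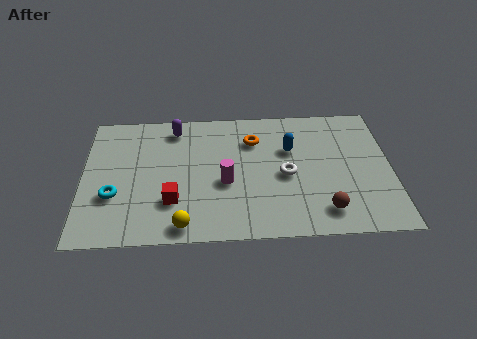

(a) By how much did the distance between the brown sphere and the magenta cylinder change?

-2.1

The distance was about 6.2 in the first image and 4.1 in the second, so they moved 2.1 units closer together.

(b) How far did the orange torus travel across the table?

1.2

The orange torus was near (5.5, 6.0) before and (6.5, 5.3) after, so it travelled √(1.0² + 0.7²) ≈ 1.2 units.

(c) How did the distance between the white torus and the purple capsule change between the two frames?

-3.8

The distance was about 8.8 in the first image and 5.0 in the second, so they moved 3.8 units closer together.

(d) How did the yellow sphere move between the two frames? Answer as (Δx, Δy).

(0.5, -0.5)

The yellow sphere was at about (3.3, 1.3) and moved to about (3.8, 0.8).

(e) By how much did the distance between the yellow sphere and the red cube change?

-0.3

They were about 1.7 units apart before and 1.4 after — 0.3 units closer together.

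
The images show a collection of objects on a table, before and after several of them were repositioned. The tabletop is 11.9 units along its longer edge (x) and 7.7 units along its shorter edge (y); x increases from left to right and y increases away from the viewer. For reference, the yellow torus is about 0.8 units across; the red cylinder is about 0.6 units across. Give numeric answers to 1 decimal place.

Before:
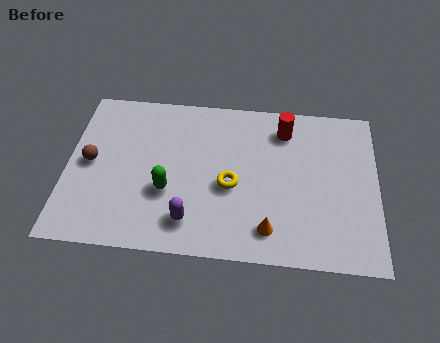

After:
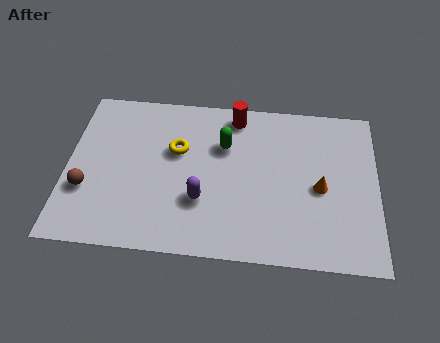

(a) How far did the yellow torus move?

2.6

From (6.3, 3.3) to (4.2, 4.8), the yellow torus covered √(2.1² + 1.5²) ≈ 2.6 units.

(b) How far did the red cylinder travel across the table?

2.0

The red cylinder was near (8.3, 6.2) before and (6.4, 6.7) after, so it travelled √(1.9² + 0.5²) ≈ 2.0 units.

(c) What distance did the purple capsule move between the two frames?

1.1

From (4.8, 1.5) to (5.2, 2.5), the purple capsule covered √(0.4² + 1.0²) ≈ 1.1 units.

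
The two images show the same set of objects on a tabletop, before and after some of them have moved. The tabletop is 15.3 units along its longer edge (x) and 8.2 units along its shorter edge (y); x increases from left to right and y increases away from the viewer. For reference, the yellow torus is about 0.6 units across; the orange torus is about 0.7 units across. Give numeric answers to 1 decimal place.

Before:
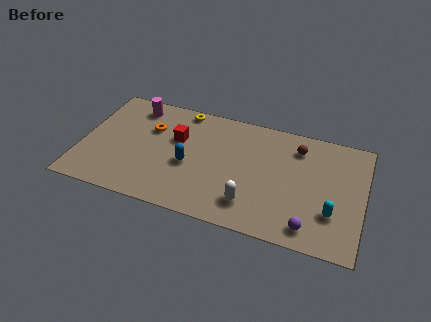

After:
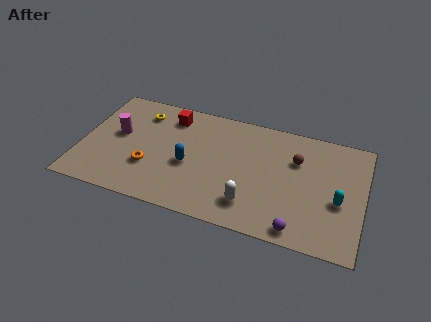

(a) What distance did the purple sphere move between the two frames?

0.7

From (12.6, 1.2) to (12.0, 0.9), the purple sphere covered √(0.6² + 0.3²) ≈ 0.7 units.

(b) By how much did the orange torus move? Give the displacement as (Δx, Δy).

(0.2, -2.8)

The orange torus started near (3.6, 5.5) and ended near (3.8, 2.7).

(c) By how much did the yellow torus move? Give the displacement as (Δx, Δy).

(-2.2, -0.9)

The yellow torus was at about (5.2, 7.4) and moved to about (3.0, 6.5).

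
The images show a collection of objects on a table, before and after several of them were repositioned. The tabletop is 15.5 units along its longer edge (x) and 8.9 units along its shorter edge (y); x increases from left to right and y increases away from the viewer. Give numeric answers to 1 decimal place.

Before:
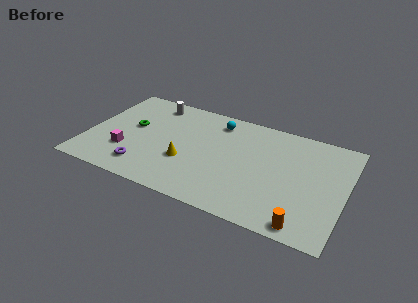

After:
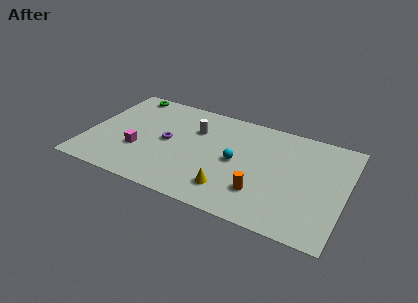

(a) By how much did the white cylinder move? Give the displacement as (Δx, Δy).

(2.8, -1.4)

The white cylinder started near (3.5, 7.6) and ended near (6.3, 6.2).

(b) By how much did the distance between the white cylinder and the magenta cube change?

-0.6

Before: roughly 5.0 units apart; after: 4.4. That's 0.6 units closer together.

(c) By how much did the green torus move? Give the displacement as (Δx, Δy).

(-0.8, 3.0)

The green torus started near (2.6, 5.0) and ended near (1.8, 8.0).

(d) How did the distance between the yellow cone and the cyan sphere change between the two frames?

-1.9

They were about 4.4 units apart before and 2.5 after — 1.9 units closer together.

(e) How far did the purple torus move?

3.0

The purple torus moved from about (3.7, 1.7) to (4.8, 4.5), a distance of √(1.1² + 2.8²) ≈ 3.0.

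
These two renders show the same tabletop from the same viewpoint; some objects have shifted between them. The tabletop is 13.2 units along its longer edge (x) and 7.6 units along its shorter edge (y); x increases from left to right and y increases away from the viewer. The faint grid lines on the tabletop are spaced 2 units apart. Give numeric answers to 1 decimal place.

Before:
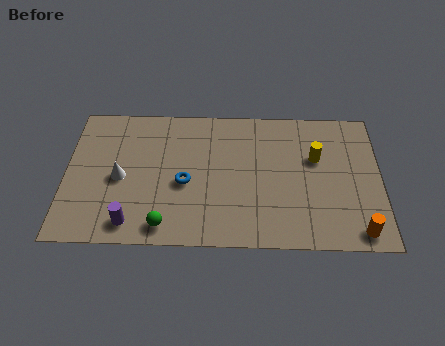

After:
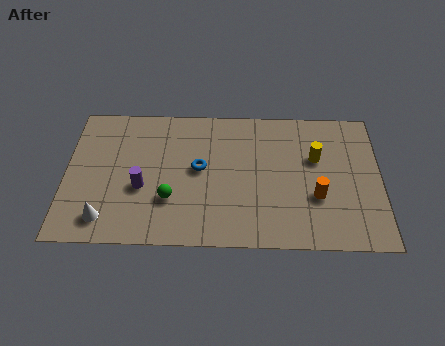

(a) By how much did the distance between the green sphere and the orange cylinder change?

-1.9

They were about 8.0 units apart before and 6.1 after — 1.9 units closer together.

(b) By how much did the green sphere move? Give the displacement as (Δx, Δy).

(0.2, 1.4)

The green sphere started near (4.2, 1.0) and ended near (4.4, 2.4).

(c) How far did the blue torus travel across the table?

1.0

From (5.0, 3.3) to (5.6, 4.1), the blue torus covered √(0.6² + 0.8²) ≈ 1.0 units.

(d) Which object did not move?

the yellow cylinder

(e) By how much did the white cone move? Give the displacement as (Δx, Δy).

(-0.6, -2.2)

From the two frames, the white cone sits at roughly (2.3, 3.5) before and (1.7, 1.3) after.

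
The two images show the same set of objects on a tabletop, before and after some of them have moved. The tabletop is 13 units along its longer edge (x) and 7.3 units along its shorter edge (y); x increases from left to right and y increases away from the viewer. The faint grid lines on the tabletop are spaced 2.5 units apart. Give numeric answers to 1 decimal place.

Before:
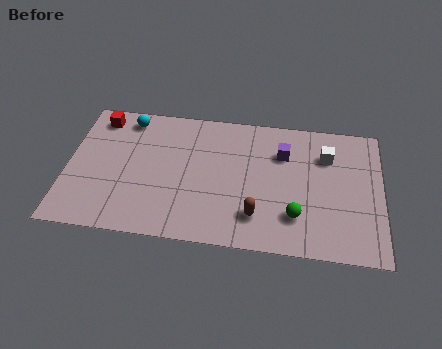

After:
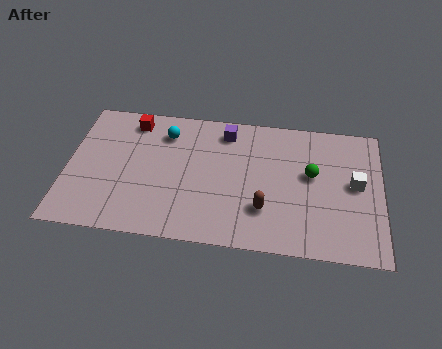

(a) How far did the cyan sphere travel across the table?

1.7

From (2.4, 6.3) to (4.0, 5.7), the cyan sphere covered √(1.6² + 0.6²) ≈ 1.7 units.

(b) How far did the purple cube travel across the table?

2.6

The purple cube was near (8.9, 5.2) before and (6.5, 6.1) after, so it travelled √(2.4² + 0.9²) ≈ 2.6 units.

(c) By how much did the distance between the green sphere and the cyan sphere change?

-2.1

The distance was about 8.4 in the first image and 6.3 in the second, so they moved 2.1 units closer together.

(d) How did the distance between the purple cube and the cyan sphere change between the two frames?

-4.1

Before: roughly 6.6 units apart; after: 2.5. That's 4.1 units closer together.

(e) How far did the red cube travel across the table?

1.4

The red cube moved from about (1.2, 6.2) to (2.6, 6.2), a distance of √(1.4² + 0.0²) ≈ 1.4.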